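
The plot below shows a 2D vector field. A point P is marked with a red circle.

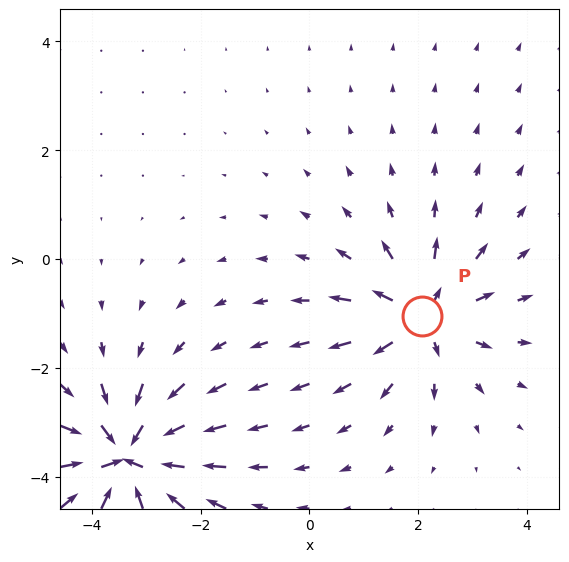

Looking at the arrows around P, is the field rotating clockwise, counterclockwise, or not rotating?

Near P at (2.1, -1.1) the arrows show no circulation. The curl there is ≈0.

not rotating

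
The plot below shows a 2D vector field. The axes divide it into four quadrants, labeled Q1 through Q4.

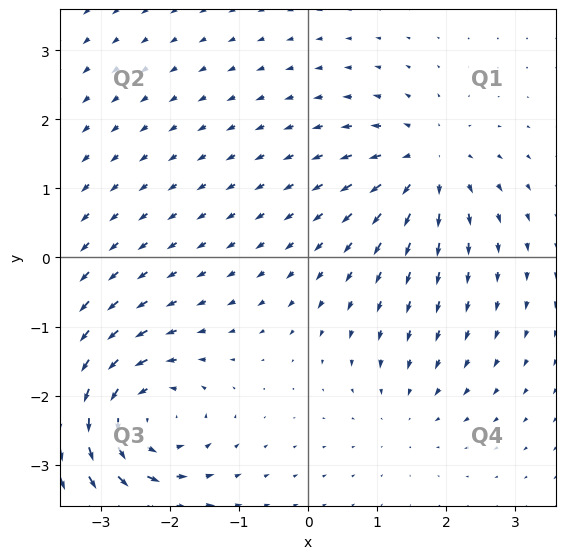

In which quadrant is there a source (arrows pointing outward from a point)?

The source sits at approximately (1.7, 1.3), which lies in quadrant Q1. The divergence there is about +5, positive as expected for a source.

Q1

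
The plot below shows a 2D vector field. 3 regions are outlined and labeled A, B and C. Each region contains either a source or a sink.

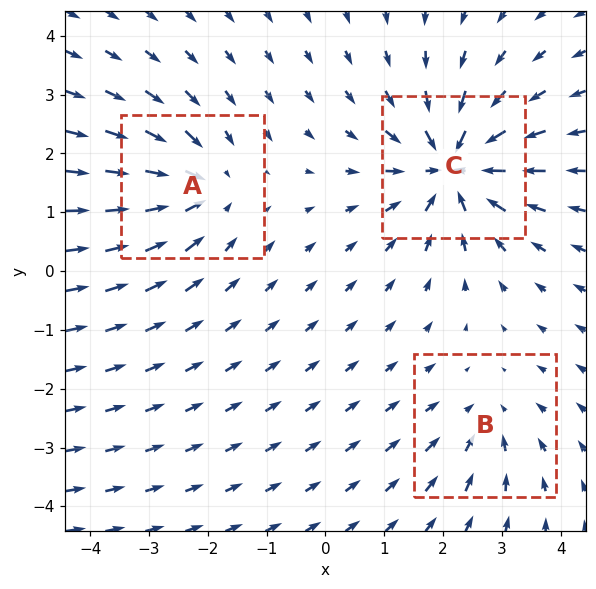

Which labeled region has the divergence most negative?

C

Divergence at each region's feature centre — A: about -4, B: about -2, C: about -6. Region C is most negative.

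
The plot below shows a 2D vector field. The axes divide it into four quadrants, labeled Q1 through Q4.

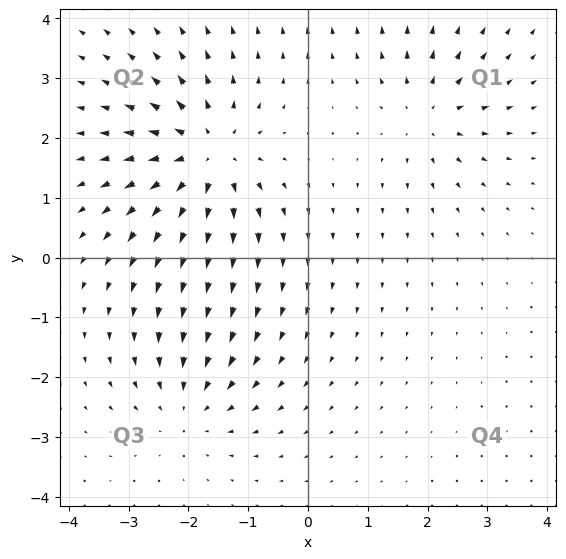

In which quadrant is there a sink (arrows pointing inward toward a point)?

Q3

The sink sits at approximately (-2.0, -2.5), which lies in quadrant Q3. The divergence there is about -3, negative as expected for a sink.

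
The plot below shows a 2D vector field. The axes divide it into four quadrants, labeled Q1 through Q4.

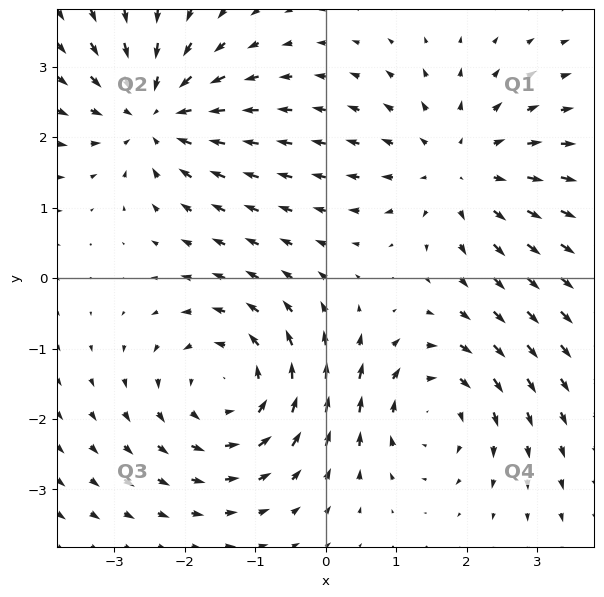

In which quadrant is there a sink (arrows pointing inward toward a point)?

The sink sits at approximately (-2.4, 2.3), which lies in quadrant Q2. The divergence there is about -5, negative as expected for a sink.

Q2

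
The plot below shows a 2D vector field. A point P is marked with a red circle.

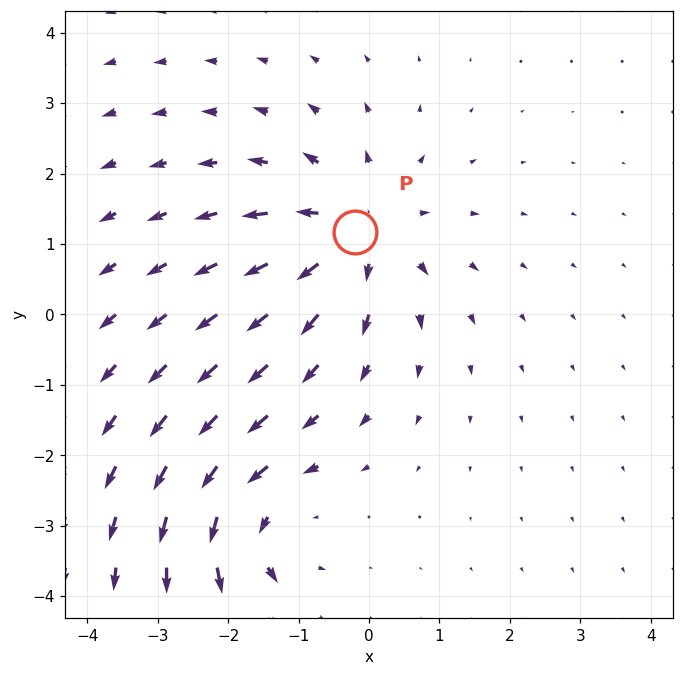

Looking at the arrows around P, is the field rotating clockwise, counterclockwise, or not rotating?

Near P at (-0.2, 1.2) the arrows show no circulation. The curl there is ≈0.

not rotating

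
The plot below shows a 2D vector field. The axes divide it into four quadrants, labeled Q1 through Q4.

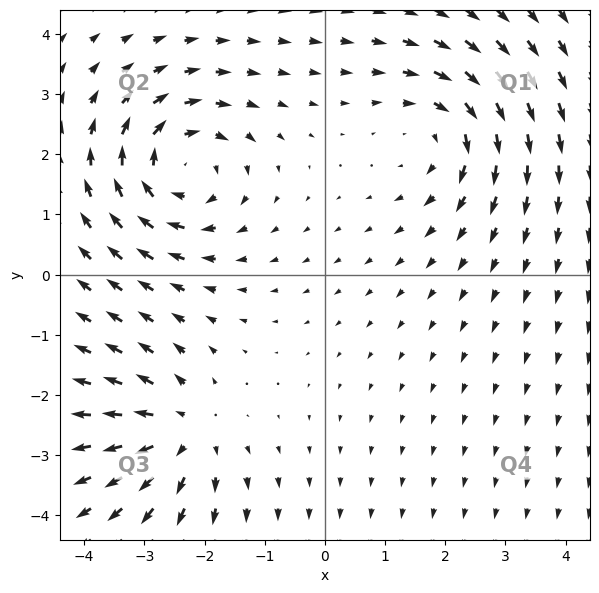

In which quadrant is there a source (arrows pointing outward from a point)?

Q3

The source sits at approximately (-2.4, -2.6), which lies in quadrant Q3. The divergence there is about +4, positive as expected for a source.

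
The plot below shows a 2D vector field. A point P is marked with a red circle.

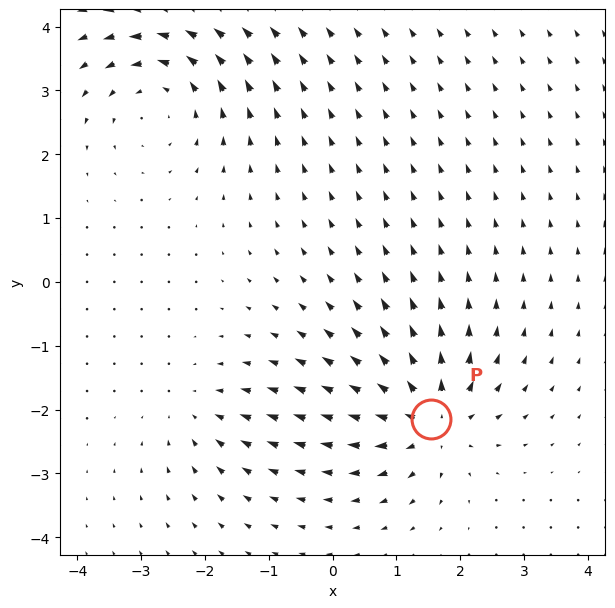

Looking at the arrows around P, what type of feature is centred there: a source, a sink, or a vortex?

source

At P (1.5, -2.1) the arrows spread outward. Divergence about +6, curl ≈0 — positive divergence with near-zero curl is a source.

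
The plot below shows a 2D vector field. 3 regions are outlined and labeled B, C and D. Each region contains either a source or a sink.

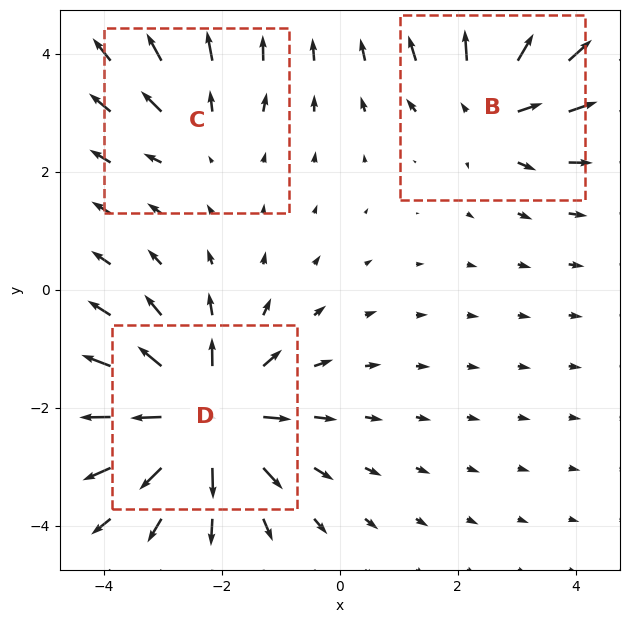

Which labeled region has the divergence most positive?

Divergence at each region's feature centre — B: about +4, C: about +2, D: about +5. Region D is most positive.

D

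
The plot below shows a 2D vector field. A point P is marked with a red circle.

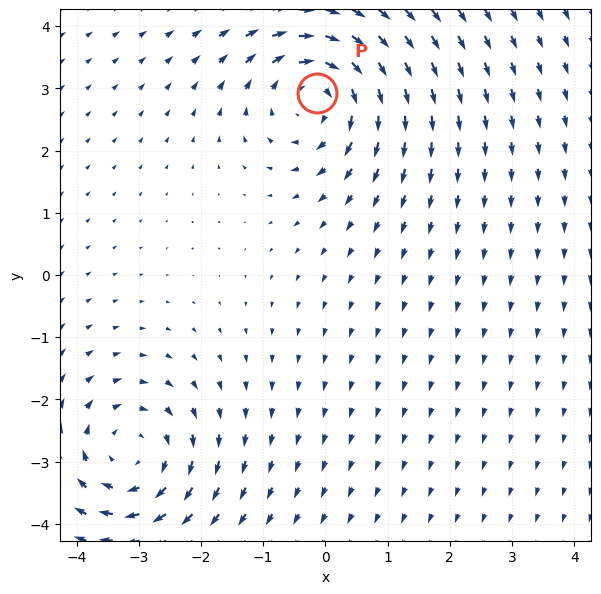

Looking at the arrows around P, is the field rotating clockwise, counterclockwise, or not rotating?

clockwise

Near P at (-0.1, 2.9) the arrows circulate clockwise. The curl (z-component) there is about -5; negative curl means clockwise rotation.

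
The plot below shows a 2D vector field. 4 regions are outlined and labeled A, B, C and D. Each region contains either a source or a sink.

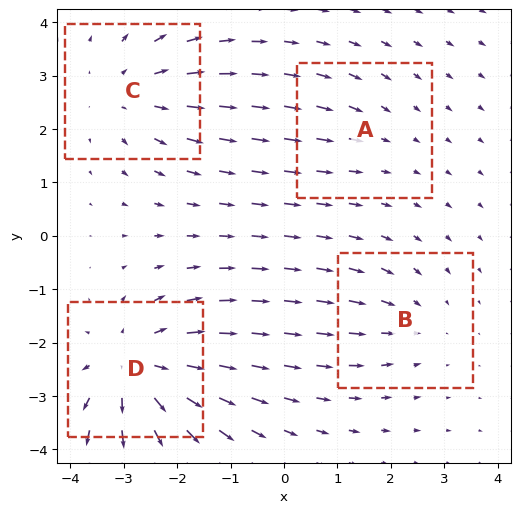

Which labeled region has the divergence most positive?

D

Divergence at each region's feature centre — A: about -2, B: about -3, C: about +4, D: about +6. Region D is most positive.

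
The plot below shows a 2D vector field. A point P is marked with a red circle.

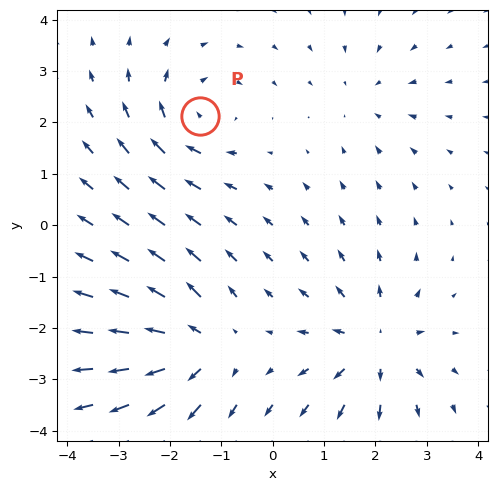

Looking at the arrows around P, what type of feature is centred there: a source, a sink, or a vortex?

vortex

At P (-1.4, 2.1) the arrows circulate clockwise. Divergence ≈0, curl about -4 — near-zero divergence with nonzero curl is a vortex.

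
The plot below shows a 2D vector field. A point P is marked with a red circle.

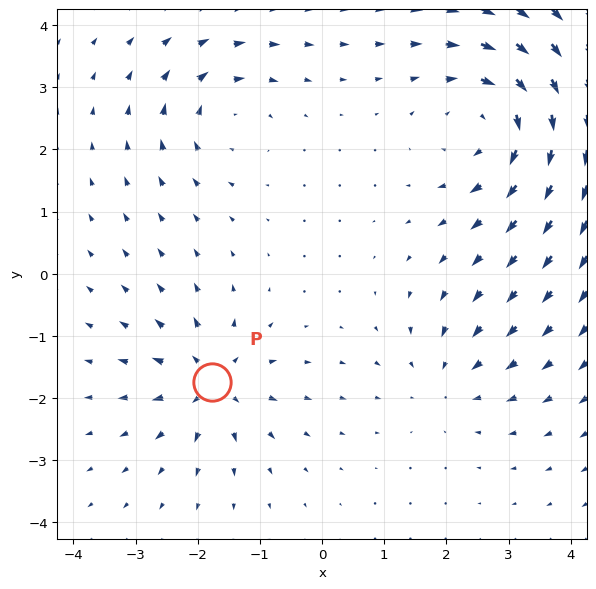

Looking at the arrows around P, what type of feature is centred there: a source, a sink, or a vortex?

At P (-1.8, -1.7) the arrows spread outward. Divergence about +4, curl ≈0 — positive divergence with near-zero curl is a source.

source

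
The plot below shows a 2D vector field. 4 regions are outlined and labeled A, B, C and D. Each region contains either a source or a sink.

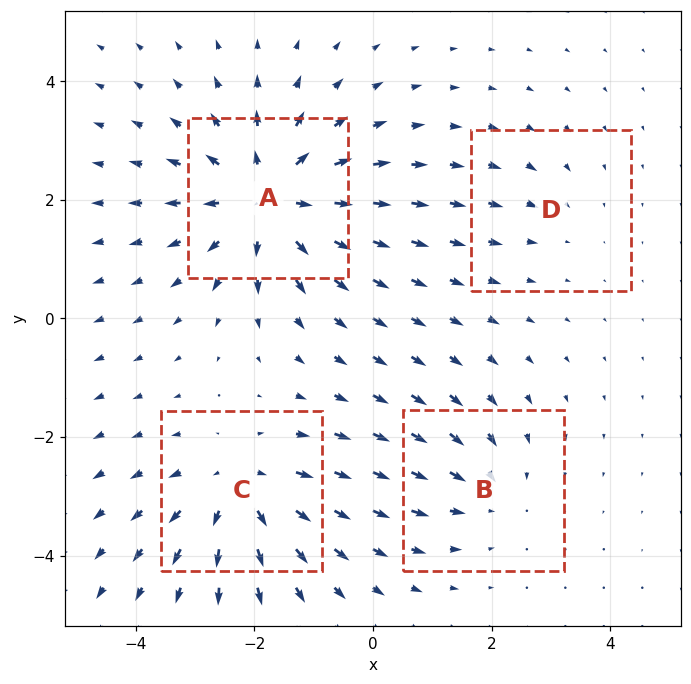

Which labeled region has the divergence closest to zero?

D

Divergence at each region's feature centre — A: about +6, B: about -3, C: about +4, D: about -2. Region D is closest to zero.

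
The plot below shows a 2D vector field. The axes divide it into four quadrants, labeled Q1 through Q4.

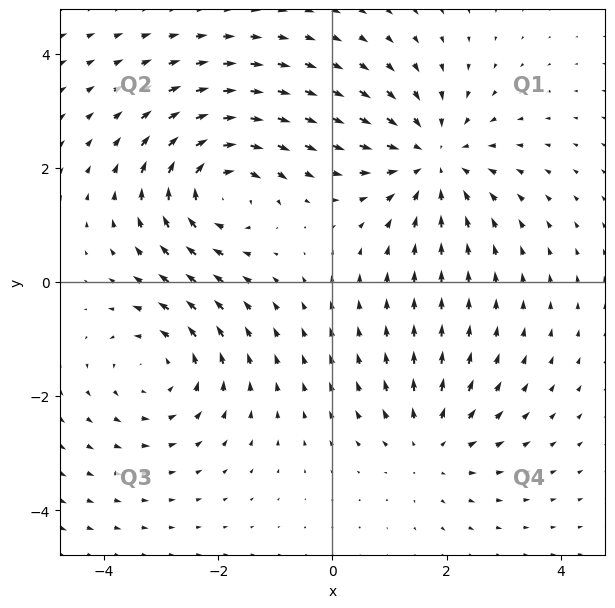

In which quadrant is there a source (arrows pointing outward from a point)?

Q4

The source sits at approximately (1.7, -2.9), which lies in quadrant Q4. The divergence there is about +3, positive as expected for a source.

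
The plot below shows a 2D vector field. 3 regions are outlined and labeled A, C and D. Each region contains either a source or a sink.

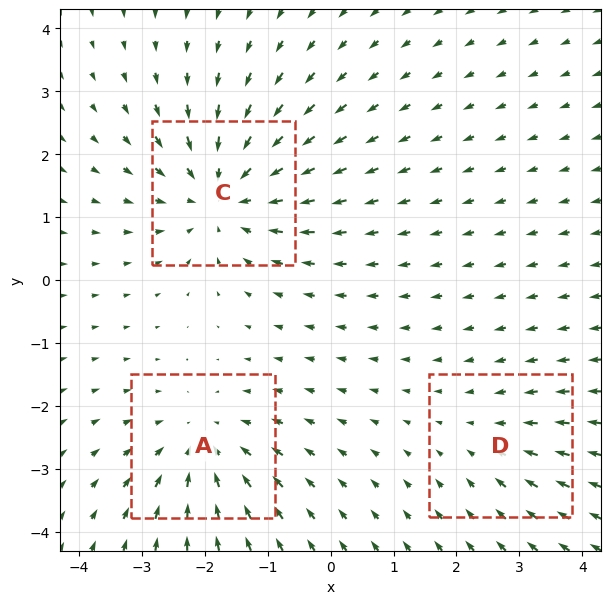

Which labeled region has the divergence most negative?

Divergence at each region's feature centre — A: about -3, C: about -4, D: about -2. Region C is most negative.

C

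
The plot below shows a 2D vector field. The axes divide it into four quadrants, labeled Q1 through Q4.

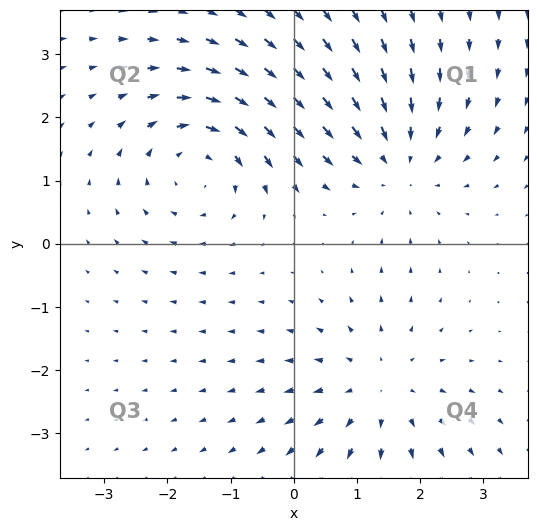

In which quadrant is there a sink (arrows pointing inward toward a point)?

The sink sits at approximately (1.6, 1.3), which lies in quadrant Q1. The divergence there is about -3, negative as expected for a sink.

Q1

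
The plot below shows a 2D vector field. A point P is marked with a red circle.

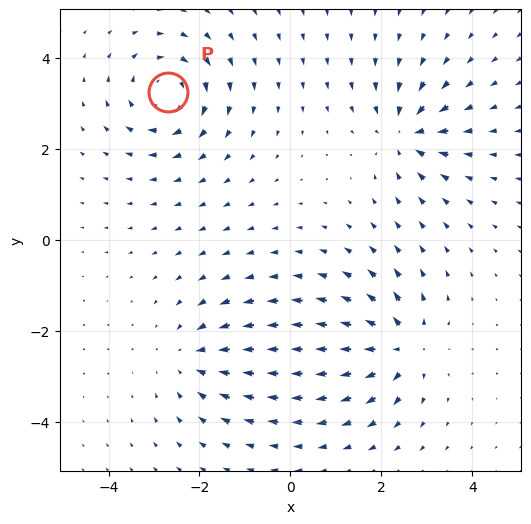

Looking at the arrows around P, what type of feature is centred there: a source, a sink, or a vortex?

At P (-2.7, 3.3) the arrows circulate clockwise. Divergence ≈0, curl about -6 — near-zero divergence with nonzero curl is a vortex.

vortex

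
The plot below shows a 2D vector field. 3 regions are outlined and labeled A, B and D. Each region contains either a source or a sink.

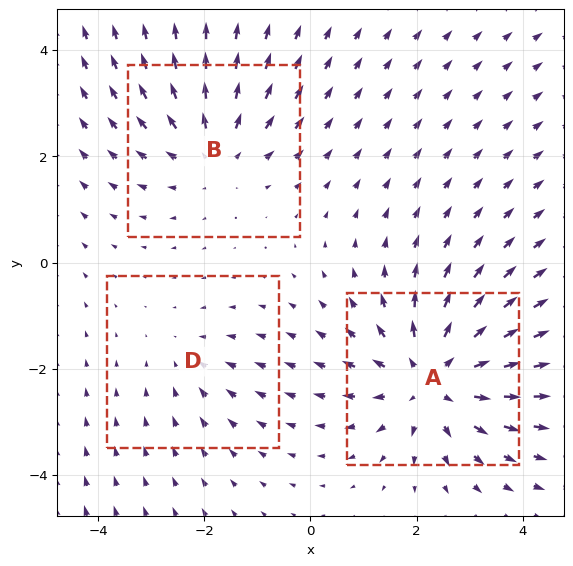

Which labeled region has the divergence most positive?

Divergence at each region's feature centre — A: about +4, B: about +3, D: about -2. Region A is most positive.

A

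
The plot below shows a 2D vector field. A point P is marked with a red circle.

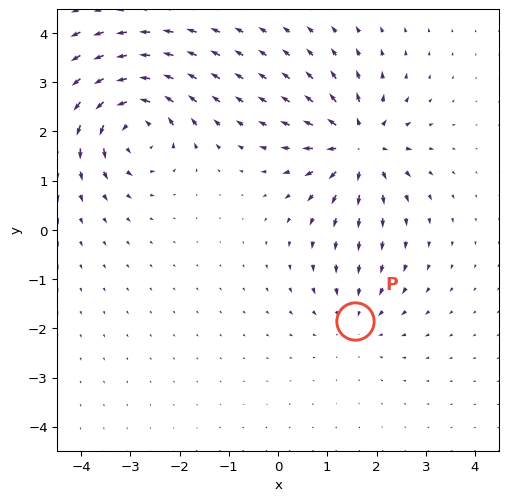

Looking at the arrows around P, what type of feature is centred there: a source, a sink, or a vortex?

sink

At P (1.6, -1.8) the arrows converge inward. Divergence about -3, curl ≈0 — negative divergence with near-zero curl is a sink.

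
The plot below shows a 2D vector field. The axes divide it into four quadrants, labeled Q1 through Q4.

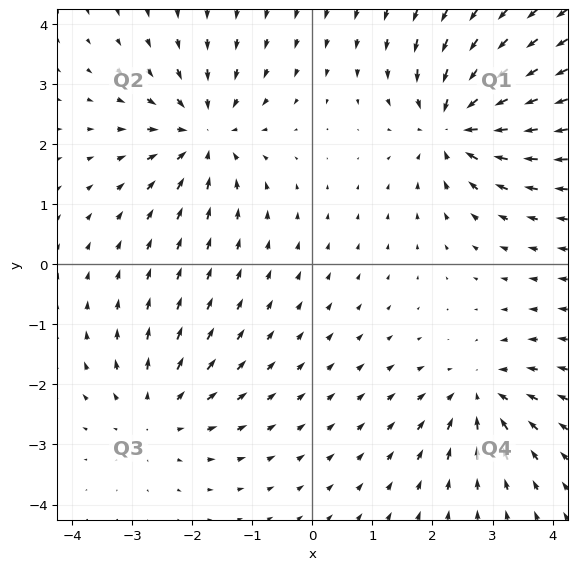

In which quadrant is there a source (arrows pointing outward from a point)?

The source sits at approximately (-2.6, -2.5), which lies in quadrant Q3. The divergence there is about +3, positive as expected for a source.

Q3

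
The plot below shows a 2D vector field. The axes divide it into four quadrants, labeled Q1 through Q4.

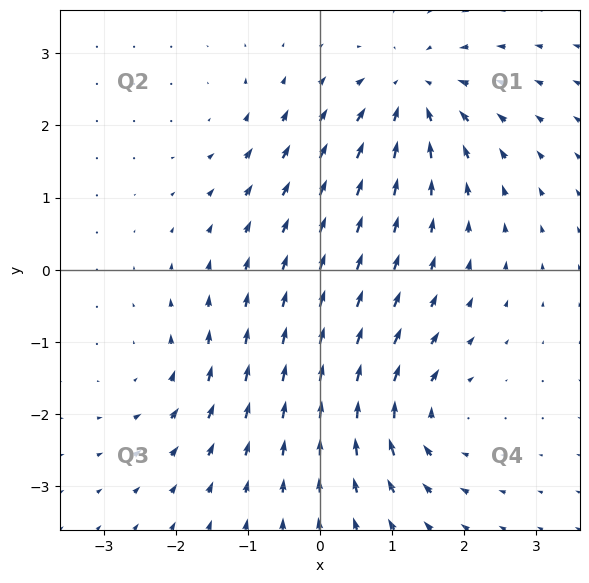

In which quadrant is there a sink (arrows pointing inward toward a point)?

The sink sits at approximately (1.3, 2.4), which lies in quadrant Q1. The divergence there is about -6, negative as expected for a sink.

Q1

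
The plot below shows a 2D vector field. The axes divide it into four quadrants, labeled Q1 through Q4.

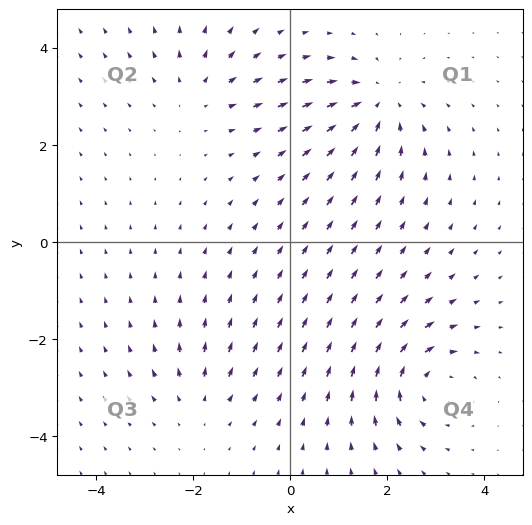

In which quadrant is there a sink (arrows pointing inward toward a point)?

The sink sits at approximately (1.8, 2.8), which lies in quadrant Q1. The divergence there is about -5, negative as expected for a sink.

Q1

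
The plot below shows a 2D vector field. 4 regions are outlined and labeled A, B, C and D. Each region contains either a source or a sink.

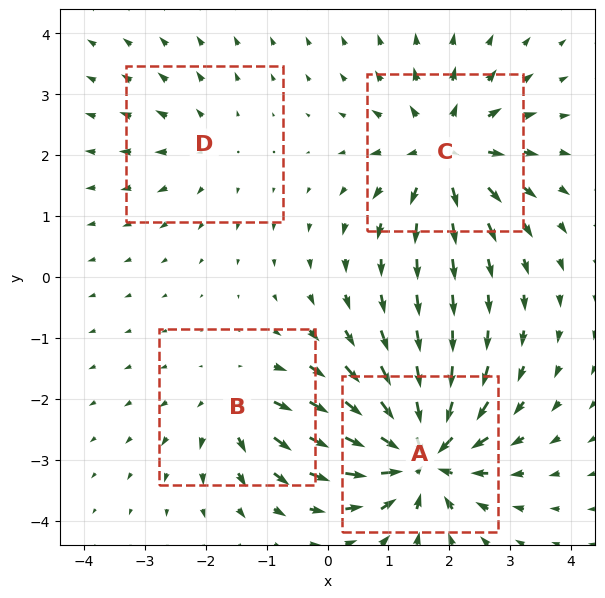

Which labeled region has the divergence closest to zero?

D

Divergence at each region's feature centre — A: about -8, B: about +4, C: about +6, D: about +3. Region D is closest to zero.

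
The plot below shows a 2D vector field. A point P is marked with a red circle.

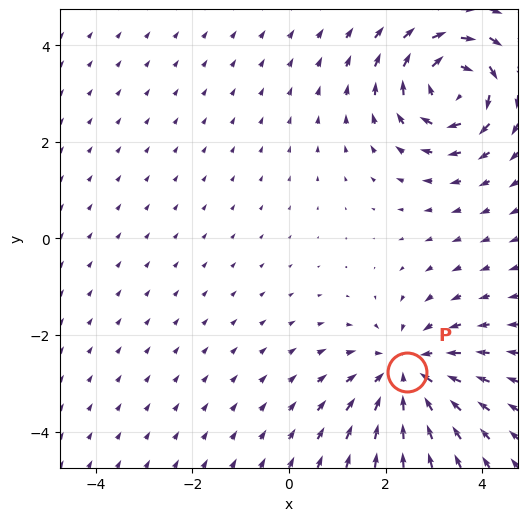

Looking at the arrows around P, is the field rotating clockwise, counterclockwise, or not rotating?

not rotating

Near P at (2.4, -2.8) the arrows show no circulation. The curl there is ≈0.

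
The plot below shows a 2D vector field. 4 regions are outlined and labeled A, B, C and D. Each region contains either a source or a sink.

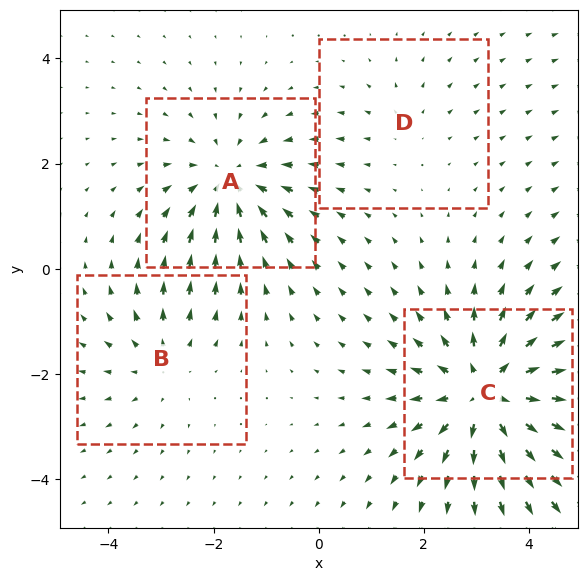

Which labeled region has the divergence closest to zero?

Divergence at each region's feature centre — A: about -4, B: about +3, C: about +6, D: about +2. Region D is closest to zero.

D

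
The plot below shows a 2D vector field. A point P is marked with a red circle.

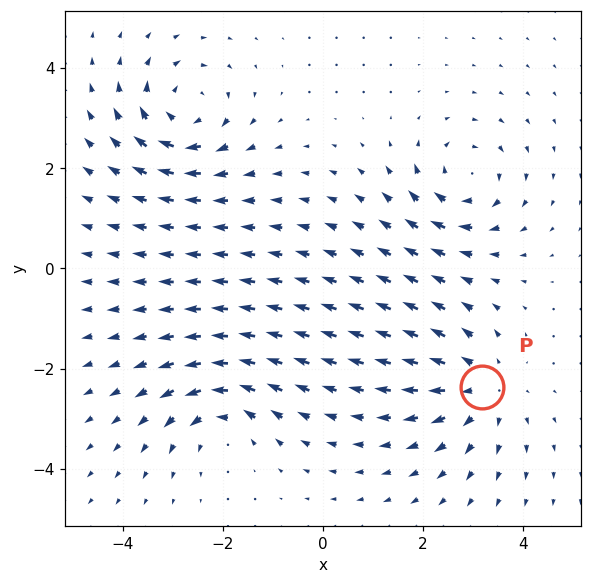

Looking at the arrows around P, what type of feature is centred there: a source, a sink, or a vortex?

At P (3.2, -2.4) the arrows spread outward. Divergence about +4, curl ≈0 — positive divergence with near-zero curl is a source.

source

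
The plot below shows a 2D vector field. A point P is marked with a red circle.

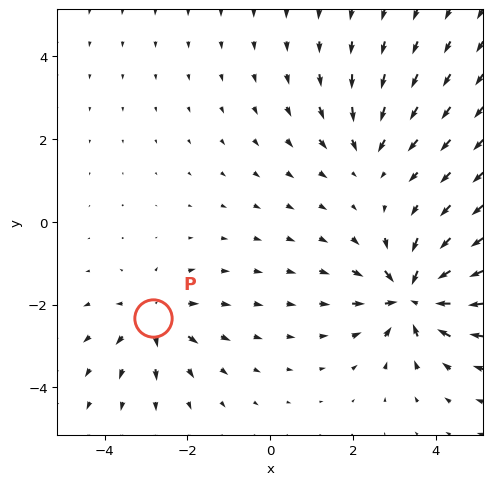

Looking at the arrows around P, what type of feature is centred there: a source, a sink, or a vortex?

source

At P (-2.8, -2.3) the arrows spread outward. Divergence about +4, curl ≈0 — positive divergence with near-zero curl is a source.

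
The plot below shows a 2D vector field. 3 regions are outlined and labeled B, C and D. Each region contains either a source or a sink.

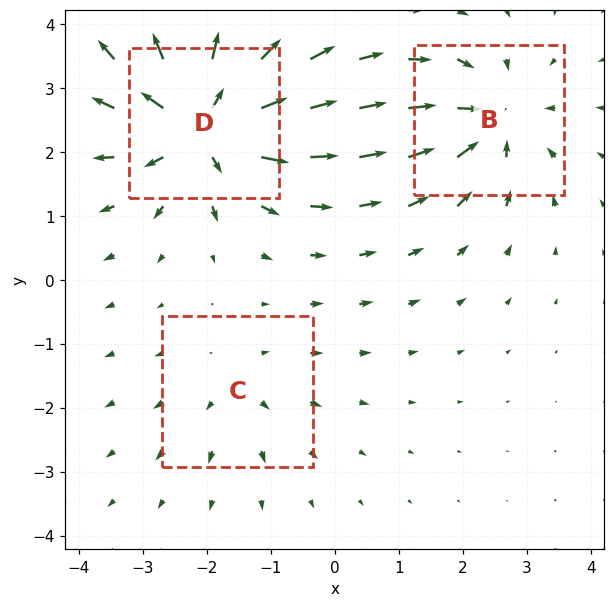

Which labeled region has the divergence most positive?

Divergence at each region's feature centre — B: about -4, C: about +2, D: about +6. Region D is most positive.

D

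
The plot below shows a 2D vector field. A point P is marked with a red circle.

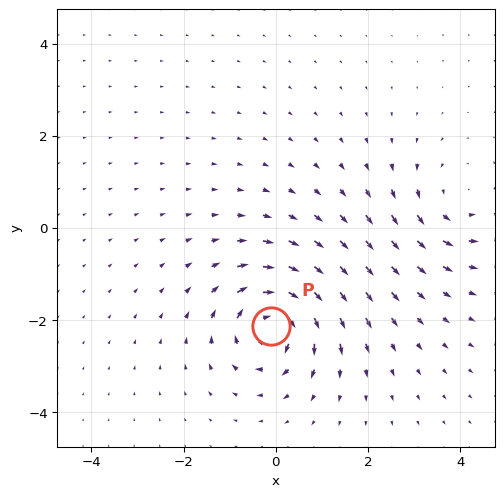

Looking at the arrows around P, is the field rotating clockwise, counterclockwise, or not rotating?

clockwise

Near P at (-0.1, -2.1) the arrows circulate clockwise. The curl (z-component) there is about -7; negative curl means clockwise rotation.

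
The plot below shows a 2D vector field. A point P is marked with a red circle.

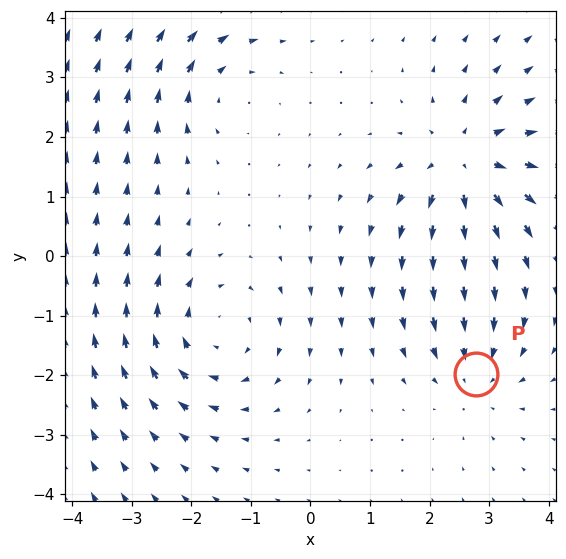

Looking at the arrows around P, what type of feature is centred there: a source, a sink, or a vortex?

At P (2.8, -2.0) the arrows converge inward. Divergence about -3, curl ≈0 — negative divergence with near-zero curl is a sink.

sink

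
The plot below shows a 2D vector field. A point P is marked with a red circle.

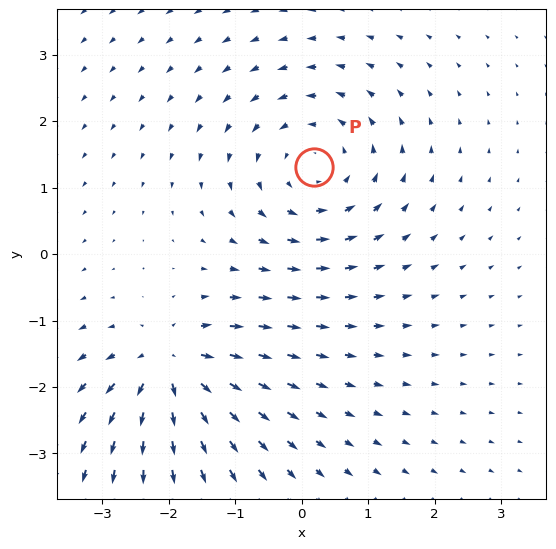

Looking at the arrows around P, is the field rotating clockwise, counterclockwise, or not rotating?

Near P at (0.2, 1.3) the arrows circulate counterclockwise. The curl (z-component) there is about +3; positive curl means counterclockwise rotation.

counterclockwise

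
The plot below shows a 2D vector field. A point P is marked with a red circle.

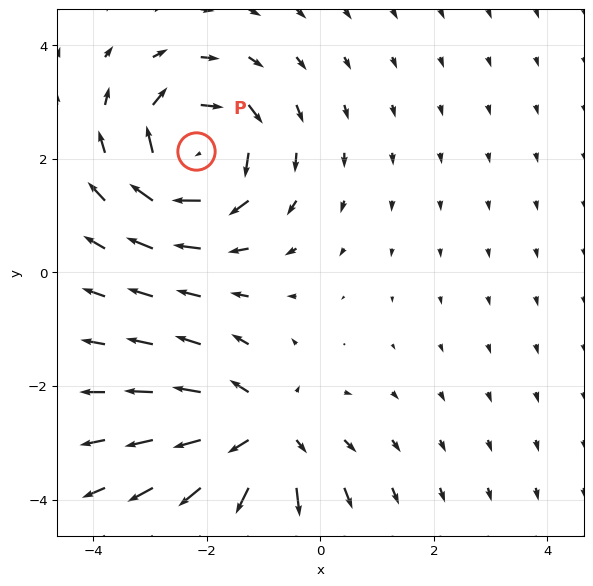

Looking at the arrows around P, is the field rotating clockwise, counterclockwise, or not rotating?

Near P at (-2.2, 2.1) the arrows circulate clockwise. The curl (z-component) there is about -6; negative curl means clockwise rotation.

clockwise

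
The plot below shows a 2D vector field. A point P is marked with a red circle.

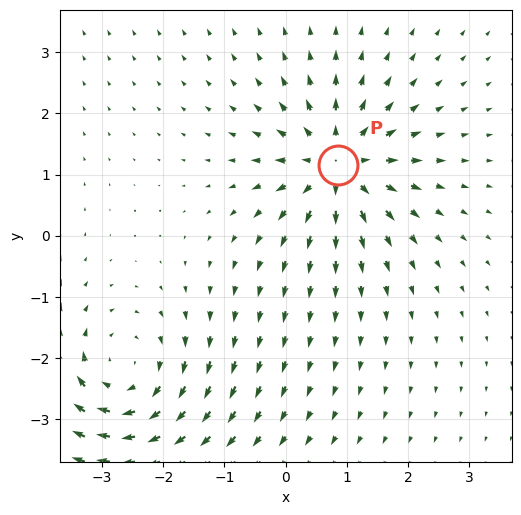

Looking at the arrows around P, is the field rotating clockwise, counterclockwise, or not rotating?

not rotating

Near P at (0.9, 1.2) the arrows show no circulation. The curl there is ≈0.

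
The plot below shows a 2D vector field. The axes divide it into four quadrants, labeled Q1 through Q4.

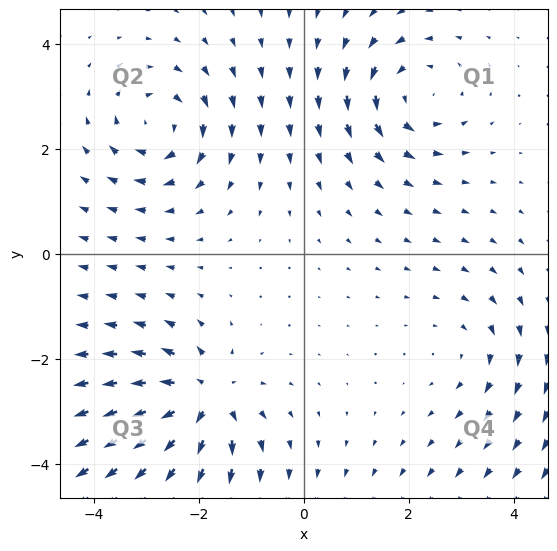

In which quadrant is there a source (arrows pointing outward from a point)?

Q3

The source sits at approximately (-1.9, -2.8), which lies in quadrant Q3. The divergence there is about +6, positive as expected for a source.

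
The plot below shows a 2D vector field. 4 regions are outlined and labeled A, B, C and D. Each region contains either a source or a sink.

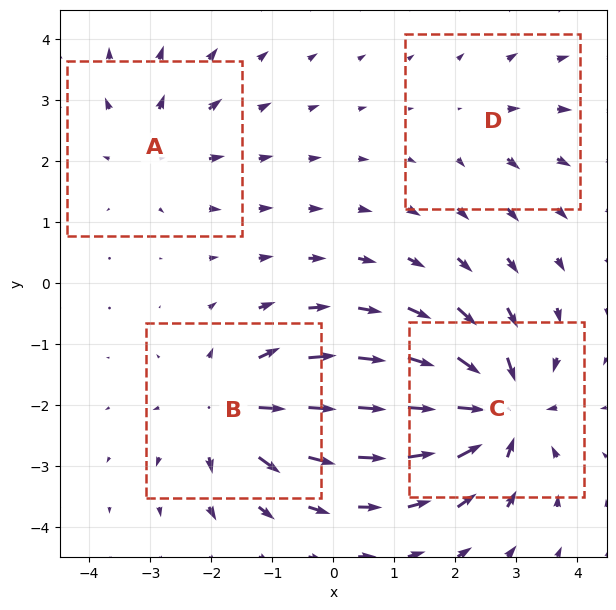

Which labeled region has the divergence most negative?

C

Divergence at each region's feature centre — A: about +4, B: about +6, C: about -8, D: about +2. Region C is most negative.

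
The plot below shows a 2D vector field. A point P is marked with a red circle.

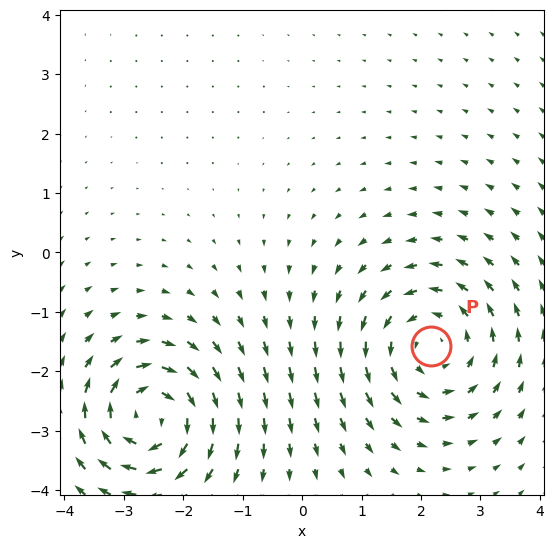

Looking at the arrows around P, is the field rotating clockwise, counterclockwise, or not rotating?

Near P at (2.2, -1.6) the arrows circulate counterclockwise. The curl (z-component) there is about +4; positive curl means counterclockwise rotation.

counterclockwise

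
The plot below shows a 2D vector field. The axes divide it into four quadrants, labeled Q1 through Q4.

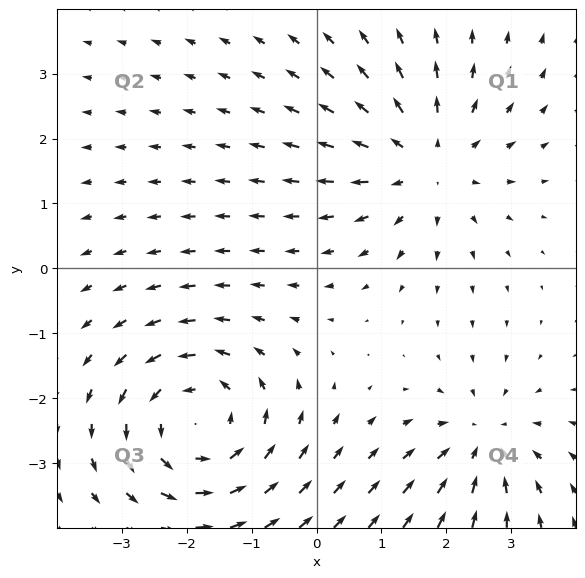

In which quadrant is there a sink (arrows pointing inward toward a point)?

The sink sits at approximately (2.6, -2.7), which lies in quadrant Q4. The divergence there is about -3, negative as expected for a sink.

Q4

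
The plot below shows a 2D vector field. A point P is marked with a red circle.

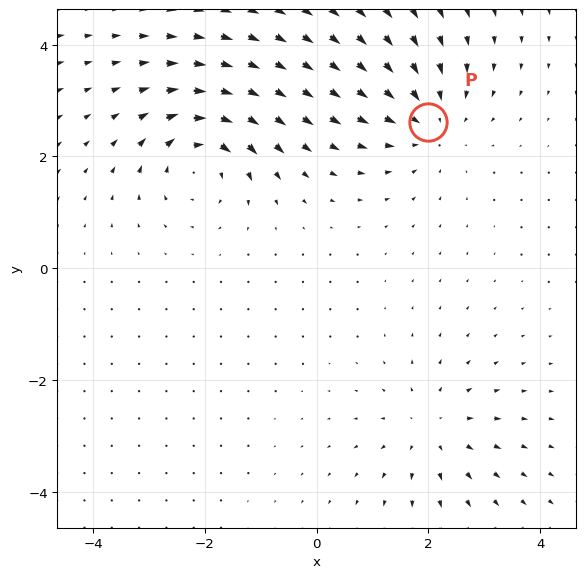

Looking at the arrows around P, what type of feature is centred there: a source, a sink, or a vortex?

At P (2.0, 2.6) the arrows converge inward. Divergence about -3, curl ≈0 — negative divergence with near-zero curl is a sink.

sink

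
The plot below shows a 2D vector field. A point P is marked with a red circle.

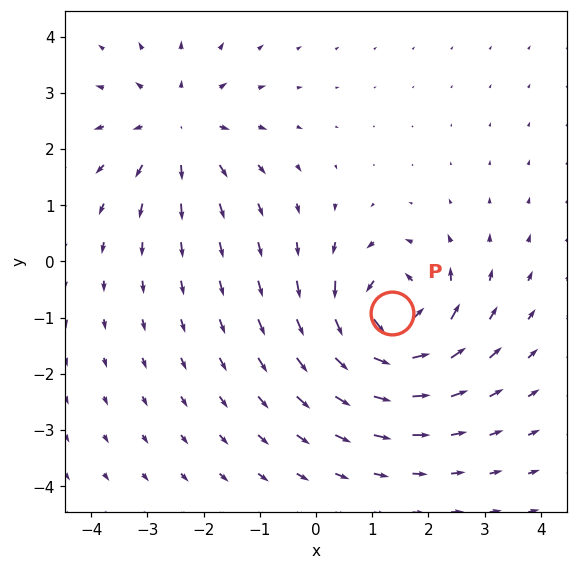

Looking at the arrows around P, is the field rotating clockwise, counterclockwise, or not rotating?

counterclockwise

Near P at (1.4, -0.9) the arrows circulate counterclockwise. The curl (z-component) there is about +5; positive curl means counterclockwise rotation.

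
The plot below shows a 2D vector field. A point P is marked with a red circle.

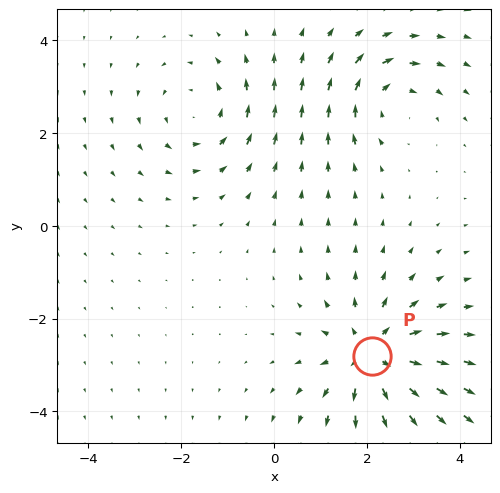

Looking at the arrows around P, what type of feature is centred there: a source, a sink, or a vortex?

At P (2.1, -2.8) the arrows spread outward. Divergence about +5, curl ≈0 — positive divergence with near-zero curl is a source.

source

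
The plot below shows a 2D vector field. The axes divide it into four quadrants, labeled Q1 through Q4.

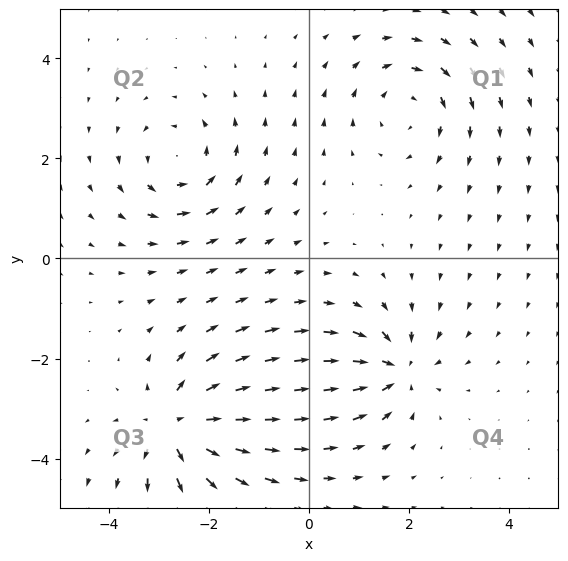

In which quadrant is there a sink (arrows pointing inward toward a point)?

Q4

The sink sits at approximately (1.7, -2.2), which lies in quadrant Q4. The divergence there is about -4, negative as expected for a sink.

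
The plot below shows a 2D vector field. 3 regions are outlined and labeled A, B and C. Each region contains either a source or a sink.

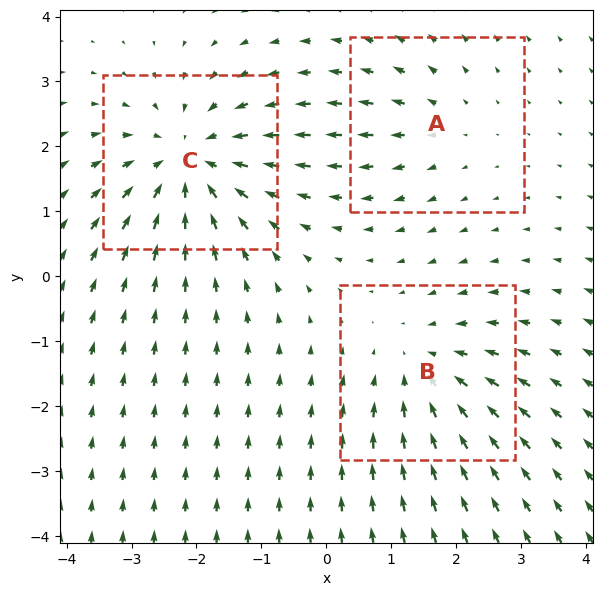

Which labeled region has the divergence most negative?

C

Divergence at each region's feature centre — A: about +2, B: about -3, C: about -4. Region C is most negative.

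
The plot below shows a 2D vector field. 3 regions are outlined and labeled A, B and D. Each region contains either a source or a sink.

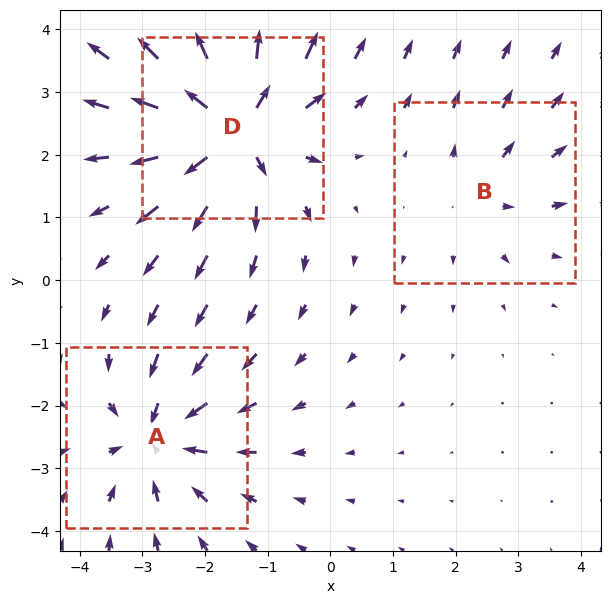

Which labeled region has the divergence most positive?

D

Divergence at each region's feature centre — A: about -4, B: about +2, D: about +6. Region D is most positive.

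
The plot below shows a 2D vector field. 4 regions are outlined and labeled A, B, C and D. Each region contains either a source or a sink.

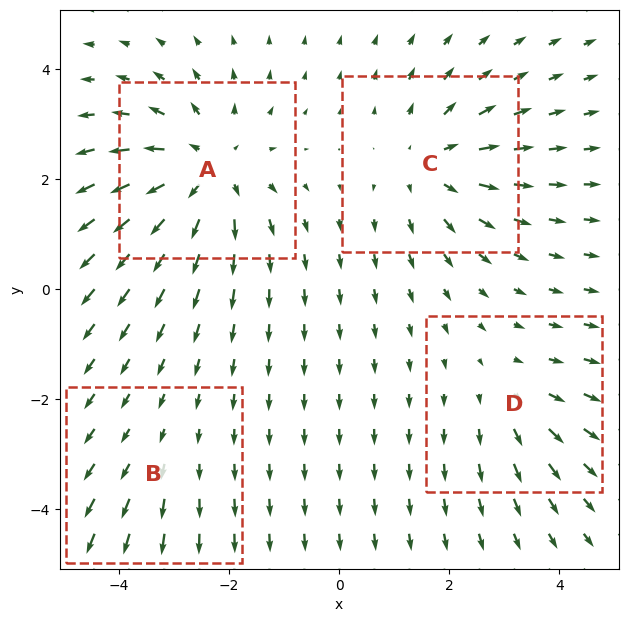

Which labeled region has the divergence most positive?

Divergence at each region's feature centre — A: about +6, B: about +2, C: about +5, D: about +3. Region A is most positive.

A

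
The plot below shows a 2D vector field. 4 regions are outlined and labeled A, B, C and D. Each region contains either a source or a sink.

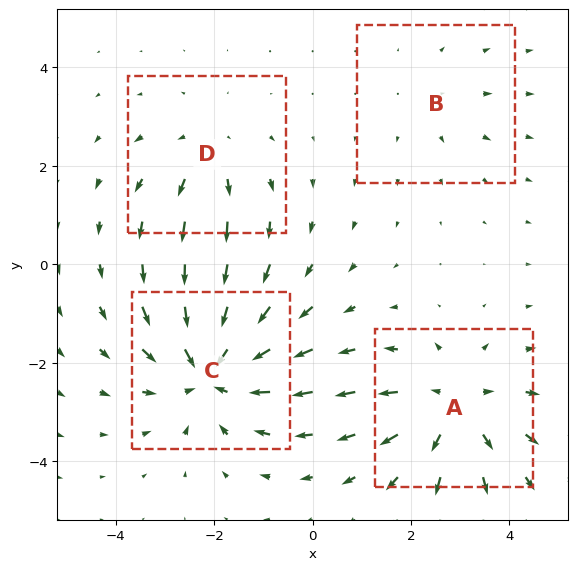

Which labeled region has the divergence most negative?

C

Divergence at each region's feature centre — A: about +5, B: about +2, C: about -6, D: about +3. Region C is most negative.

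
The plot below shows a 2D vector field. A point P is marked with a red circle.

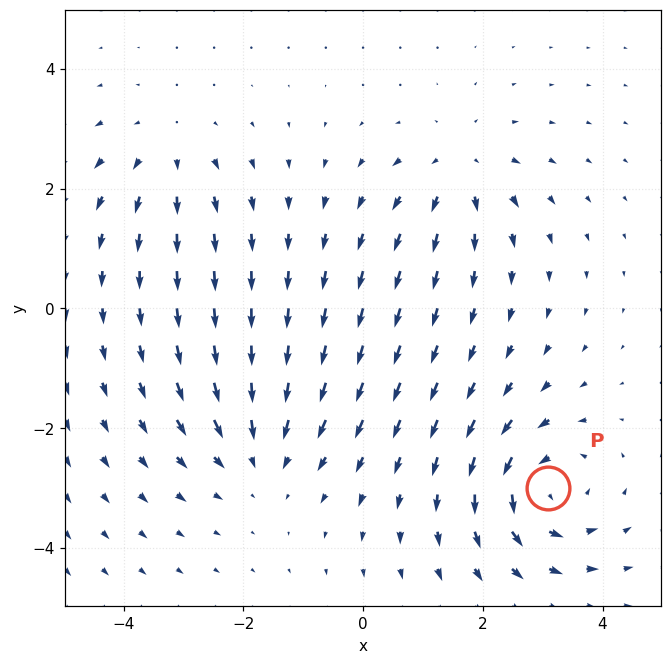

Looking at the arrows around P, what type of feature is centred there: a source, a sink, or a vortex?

At P (3.1, -3.0) the arrows circulate counterclockwise. Divergence ≈0, curl about +5 — near-zero divergence with nonzero curl is a vortex.

vortex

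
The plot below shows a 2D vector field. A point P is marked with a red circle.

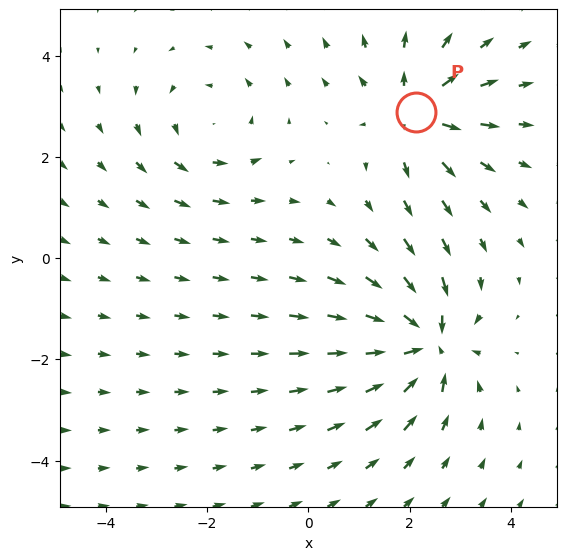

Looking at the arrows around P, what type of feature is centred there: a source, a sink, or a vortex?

At P (2.1, 2.9) the arrows spread outward. Divergence about +3, curl ≈0 — positive divergence with near-zero curl is a source.

source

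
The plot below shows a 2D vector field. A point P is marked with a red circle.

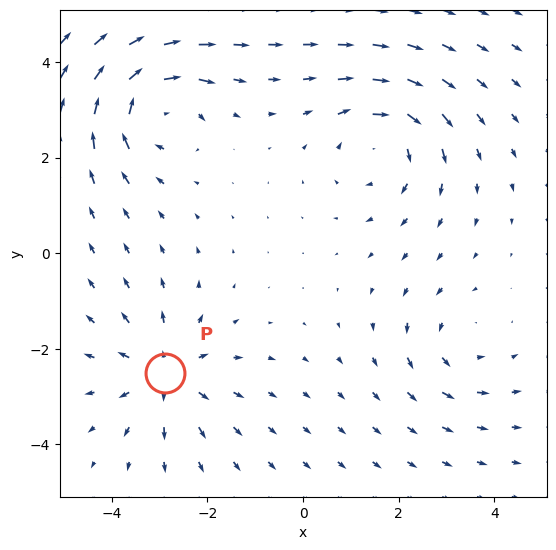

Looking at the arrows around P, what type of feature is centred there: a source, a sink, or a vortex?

At P (-2.9, -2.5) the arrows spread outward. Divergence about +5, curl ≈0 — positive divergence with near-zero curl is a source.

source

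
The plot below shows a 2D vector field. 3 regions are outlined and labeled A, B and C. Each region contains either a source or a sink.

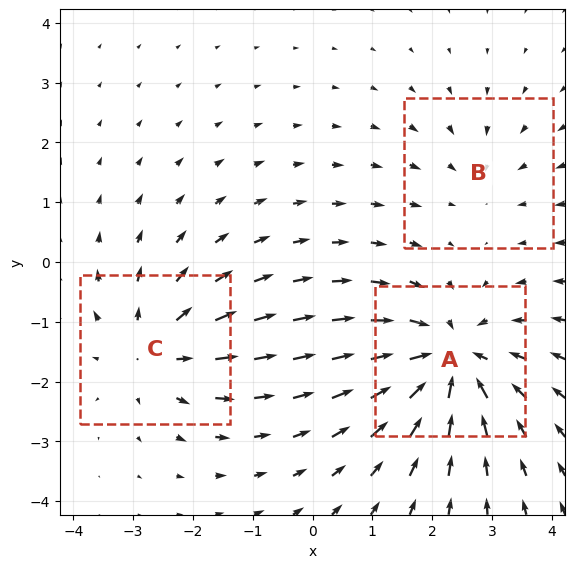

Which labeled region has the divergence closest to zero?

B

Divergence at each region's feature centre — A: about -5, B: about -2, C: about +3. Region B is closest to zero.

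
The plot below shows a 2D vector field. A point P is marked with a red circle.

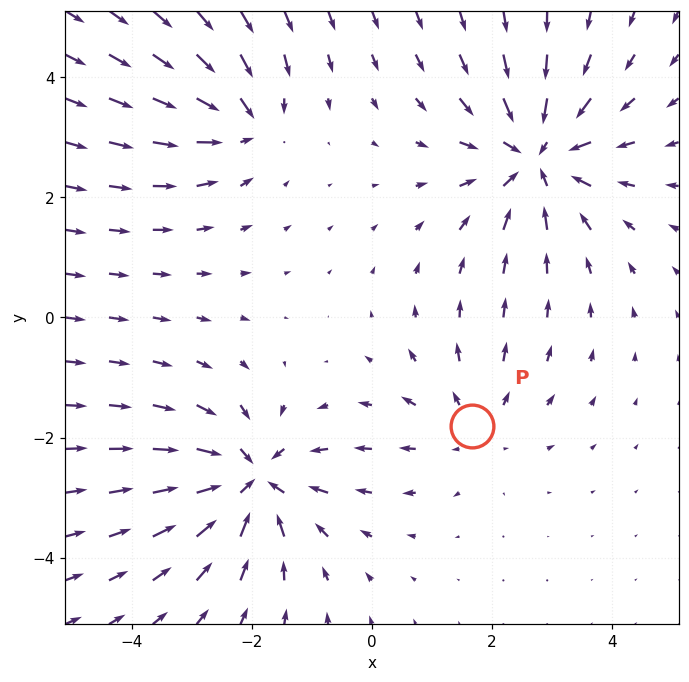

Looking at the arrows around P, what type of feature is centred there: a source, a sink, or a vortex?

source

At P (1.7, -1.8) the arrows spread outward. Divergence about +2, curl ≈0 — positive divergence with near-zero curl is a source.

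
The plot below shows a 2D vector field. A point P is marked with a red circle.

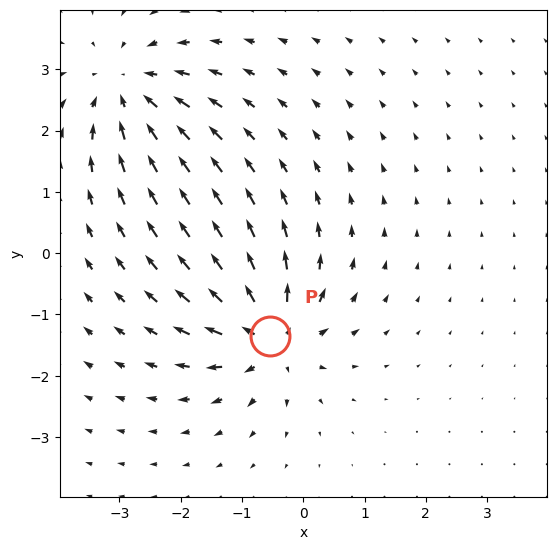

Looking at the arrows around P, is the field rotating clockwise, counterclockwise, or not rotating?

Near P at (-0.5, -1.4) the arrows show no circulation. The curl there is ≈0.

not rotating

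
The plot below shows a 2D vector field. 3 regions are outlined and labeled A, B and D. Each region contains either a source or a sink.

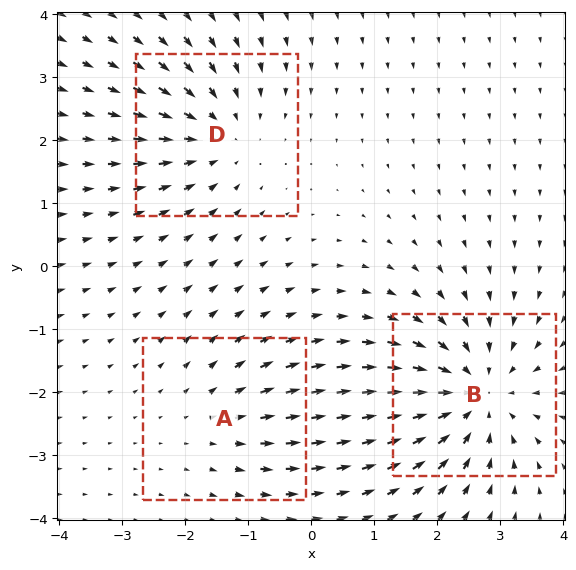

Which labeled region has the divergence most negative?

Divergence at each region's feature centre — A: about +2, B: about -4, D: about -3. Region B is most negative.

B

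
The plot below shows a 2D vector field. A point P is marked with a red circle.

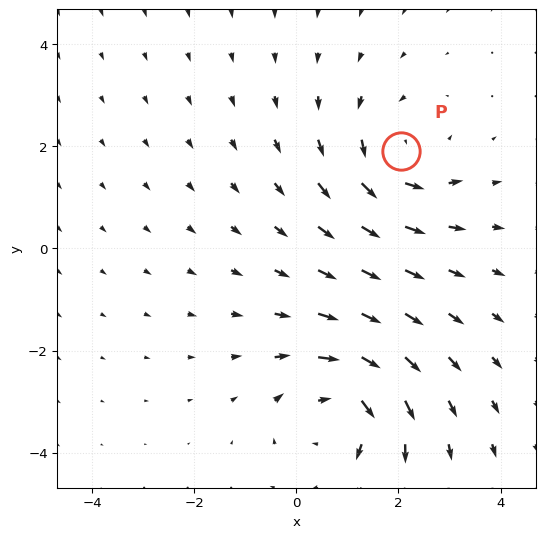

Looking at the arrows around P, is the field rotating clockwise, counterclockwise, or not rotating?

counterclockwise

Near P at (2.1, 1.9) the arrows circulate counterclockwise. The curl (z-component) there is about +3; positive curl means counterclockwise rotation.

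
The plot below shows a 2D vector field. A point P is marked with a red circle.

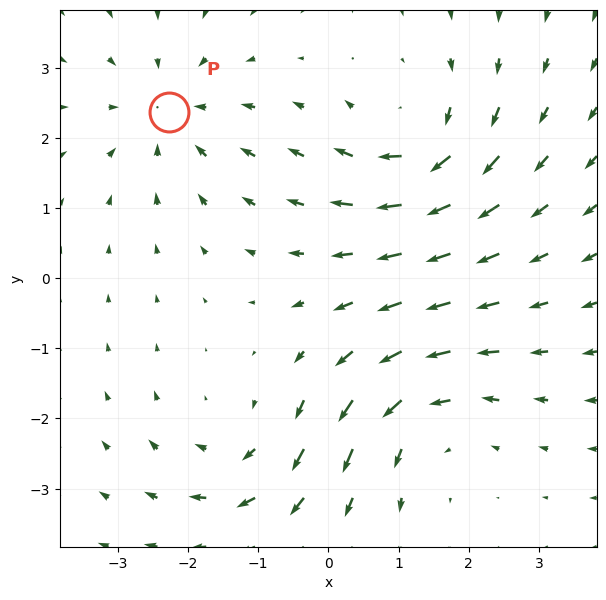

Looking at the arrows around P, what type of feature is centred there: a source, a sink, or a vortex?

sink

At P (-2.3, 2.4) the arrows converge inward. Divergence about -4, curl ≈0 — negative divergence with near-zero curl is a sink.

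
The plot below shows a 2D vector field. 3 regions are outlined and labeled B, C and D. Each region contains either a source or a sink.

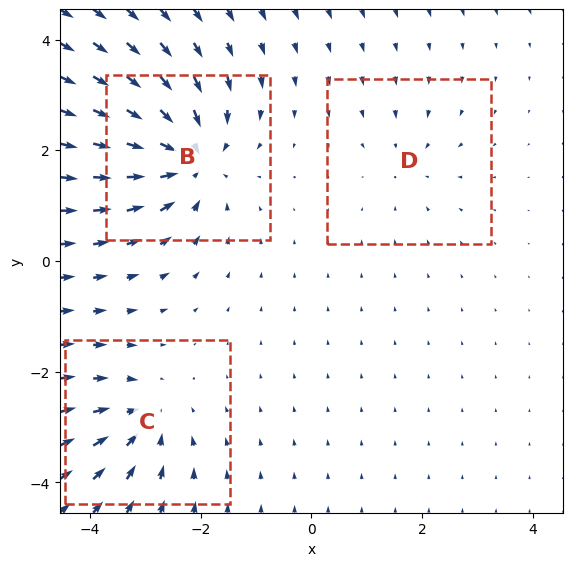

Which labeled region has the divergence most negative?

B

Divergence at each region's feature centre — B: about -6, C: about -4, D: about -2. Region B is most negative.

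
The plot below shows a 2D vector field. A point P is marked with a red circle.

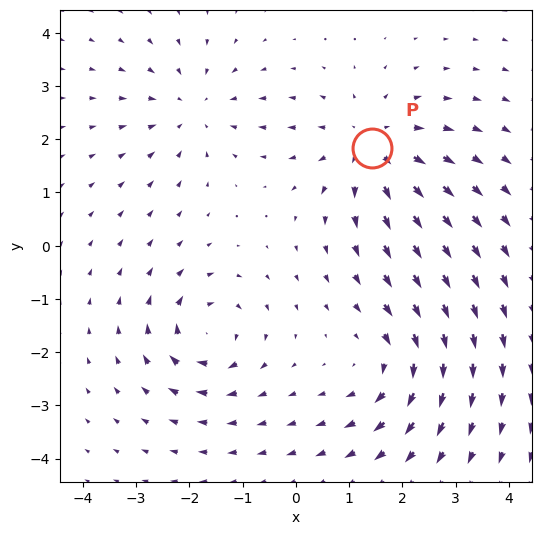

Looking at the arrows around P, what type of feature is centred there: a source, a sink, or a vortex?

source

At P (1.4, 1.8) the arrows spread outward. Divergence about +4, curl ≈0 — positive divergence with near-zero curl is a source.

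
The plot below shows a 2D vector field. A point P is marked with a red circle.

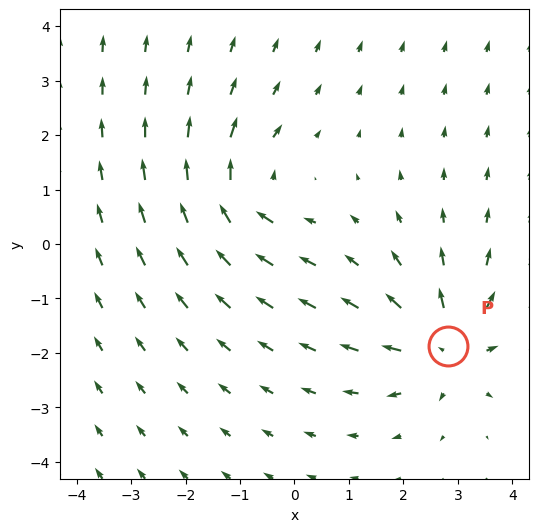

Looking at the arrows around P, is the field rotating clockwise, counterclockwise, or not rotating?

Near P at (2.8, -1.9) the arrows show no circulation. The curl there is ≈0.

not rotating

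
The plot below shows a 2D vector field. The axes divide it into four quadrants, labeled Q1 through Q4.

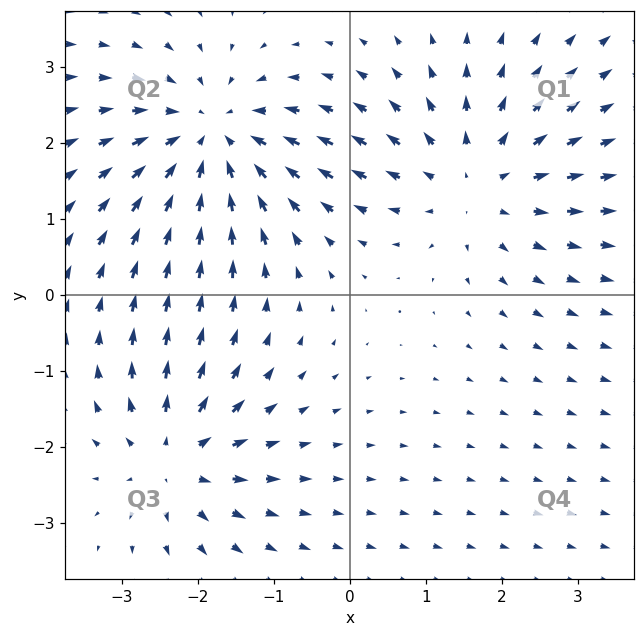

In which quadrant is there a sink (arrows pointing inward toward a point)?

The sink sits at approximately (-1.8, 2.1), which lies in quadrant Q2. The divergence there is about -4, negative as expected for a sink.

Q2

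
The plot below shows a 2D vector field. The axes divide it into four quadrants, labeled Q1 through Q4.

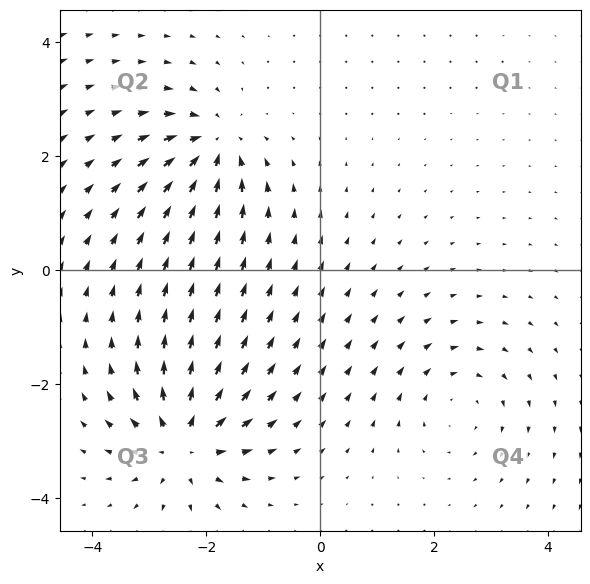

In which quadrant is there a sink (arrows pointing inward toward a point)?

Q2

The sink sits at approximately (-1.9, 2.2), which lies in quadrant Q2. The divergence there is about -6, negative as expected for a sink.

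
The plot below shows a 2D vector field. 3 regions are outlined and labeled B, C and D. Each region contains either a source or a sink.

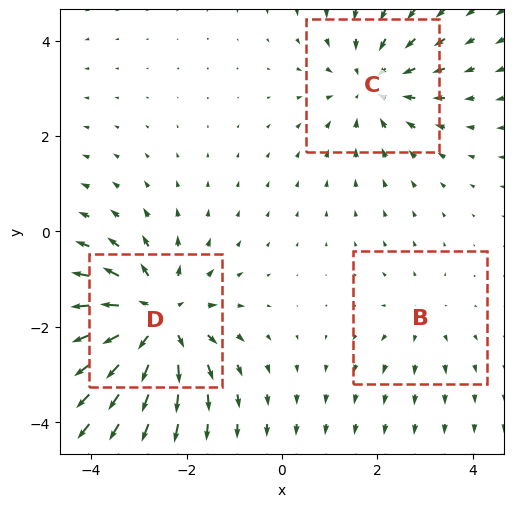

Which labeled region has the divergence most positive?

D

Divergence at each region's feature centre — B: about +2, C: about -3, D: about +5. Region D is most positive.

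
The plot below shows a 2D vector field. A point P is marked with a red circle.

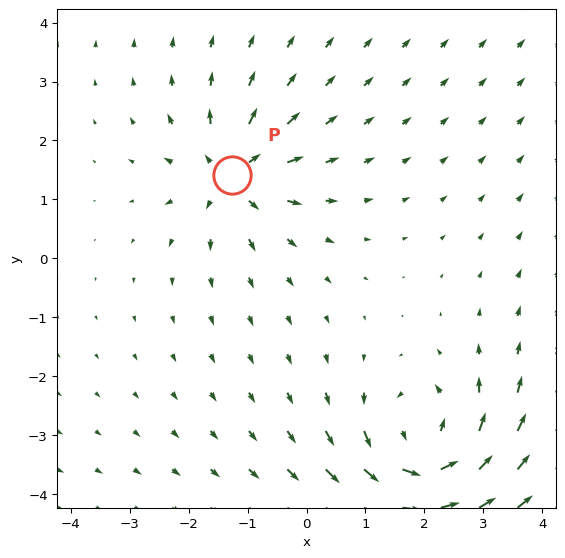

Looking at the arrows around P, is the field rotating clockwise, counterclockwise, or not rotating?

Near P at (-1.3, 1.4) the arrows show no circulation. The curl there is ≈0.

not rotating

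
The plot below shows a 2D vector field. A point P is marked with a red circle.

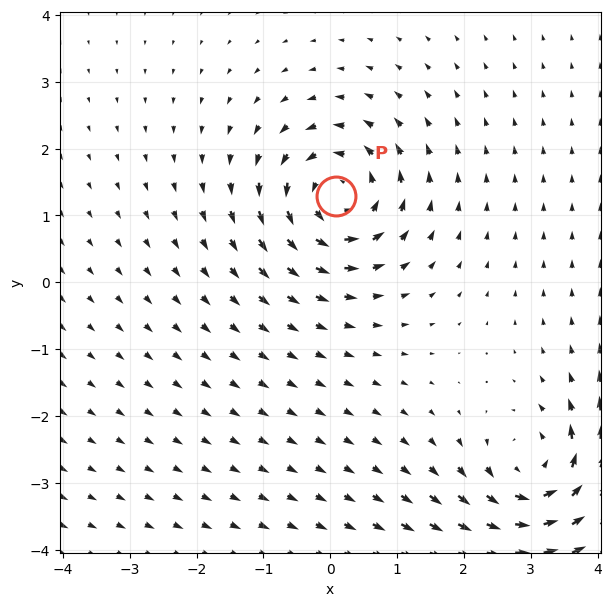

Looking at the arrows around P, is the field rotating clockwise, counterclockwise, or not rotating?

counterclockwise

Near P at (0.1, 1.3) the arrows circulate counterclockwise. The curl (z-component) there is about +6; positive curl means counterclockwise rotation.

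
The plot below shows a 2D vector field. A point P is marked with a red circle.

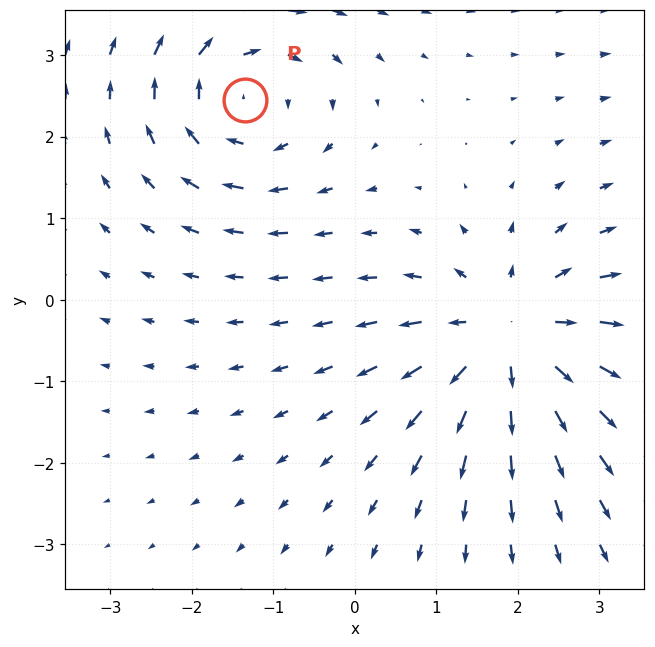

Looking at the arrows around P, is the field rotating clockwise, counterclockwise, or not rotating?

clockwise

Near P at (-1.3, 2.5) the arrows circulate clockwise. The curl (z-component) there is about -3; negative curl means clockwise rotation.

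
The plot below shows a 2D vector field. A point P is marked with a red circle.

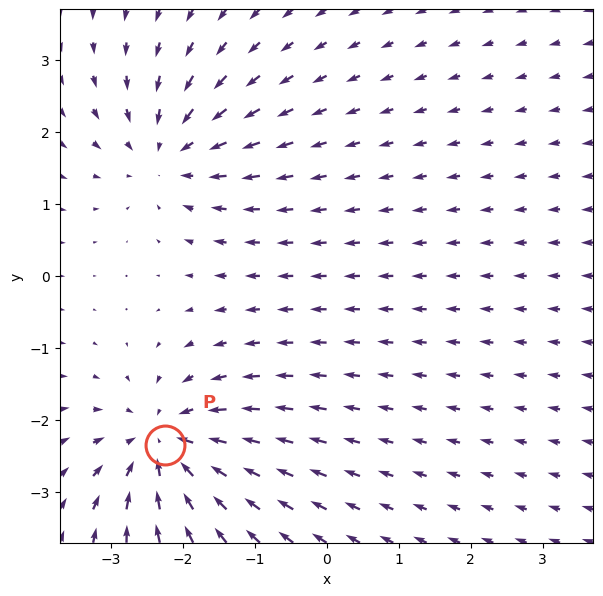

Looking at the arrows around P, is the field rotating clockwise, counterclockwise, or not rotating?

Near P at (-2.2, -2.3) the arrows show no circulation. The curl there is ≈0.

not rotating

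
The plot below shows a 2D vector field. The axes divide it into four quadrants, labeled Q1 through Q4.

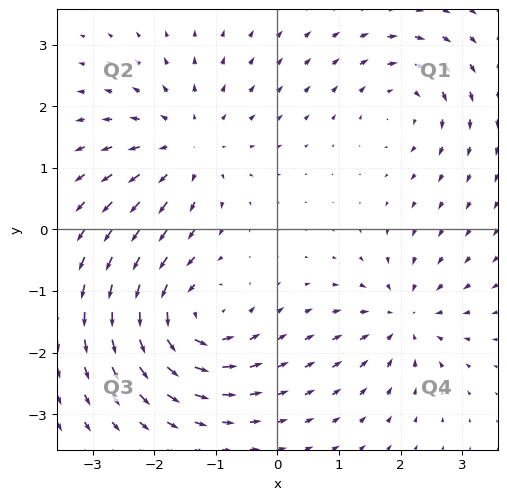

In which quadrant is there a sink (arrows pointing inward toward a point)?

Q4

The sink sits at approximately (2.1, -1.4), which lies in quadrant Q4. The divergence there is about -4, negative as expected for a sink.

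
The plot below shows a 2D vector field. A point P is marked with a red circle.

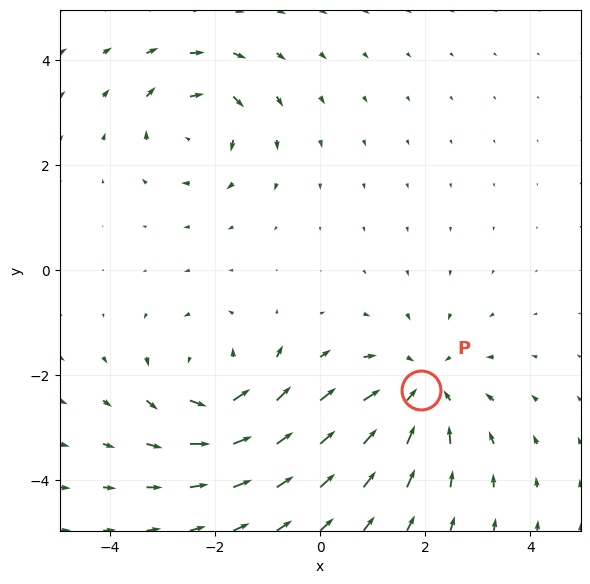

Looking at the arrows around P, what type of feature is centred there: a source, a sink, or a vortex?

At P (1.9, -2.3) the arrows converge inward. Divergence about -3, curl ≈0 — negative divergence with near-zero curl is a sink.

sink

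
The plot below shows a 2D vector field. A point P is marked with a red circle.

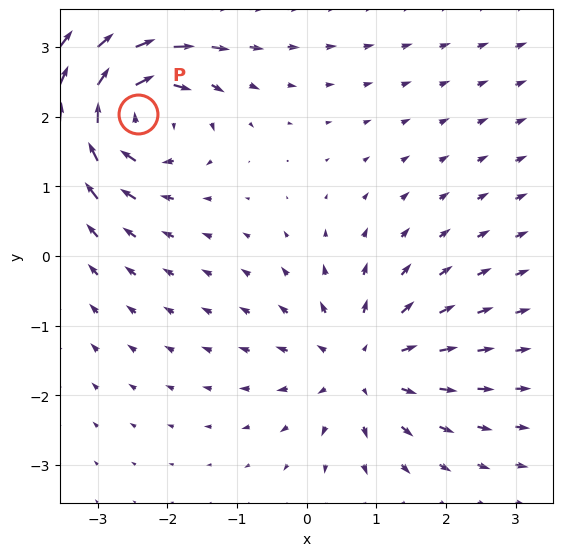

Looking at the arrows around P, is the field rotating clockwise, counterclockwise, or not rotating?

clockwise

Near P at (-2.4, 2.0) the arrows circulate clockwise. The curl (z-component) there is about -6; negative curl means clockwise rotation.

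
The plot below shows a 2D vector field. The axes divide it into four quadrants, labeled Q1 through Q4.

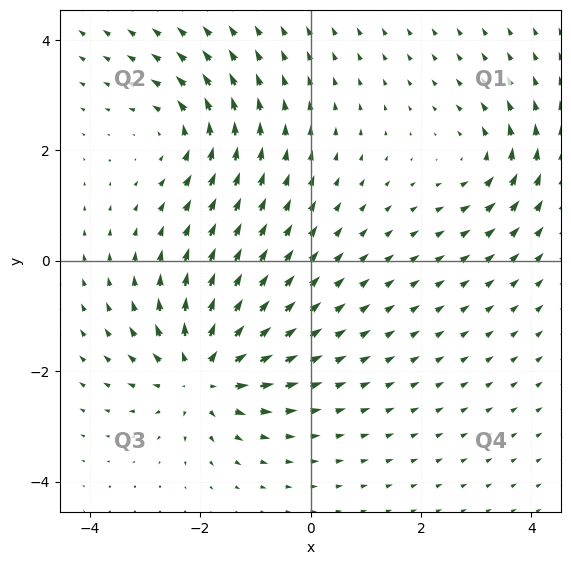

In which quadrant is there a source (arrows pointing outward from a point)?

Q3

The source sits at approximately (-2.0, -2.0), which lies in quadrant Q3. The divergence there is about +6, positive as expected for a source.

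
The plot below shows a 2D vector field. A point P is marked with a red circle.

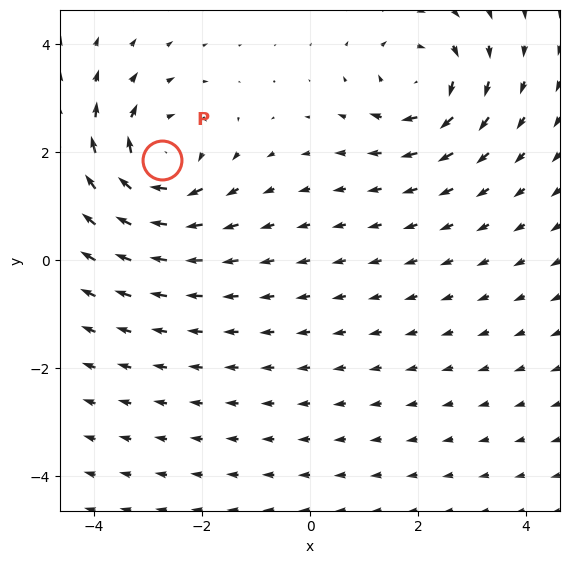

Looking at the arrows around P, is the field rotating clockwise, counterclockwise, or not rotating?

Near P at (-2.8, 1.9) the arrows circulate clockwise. The curl (z-component) there is about -4; negative curl means clockwise rotation.

clockwise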